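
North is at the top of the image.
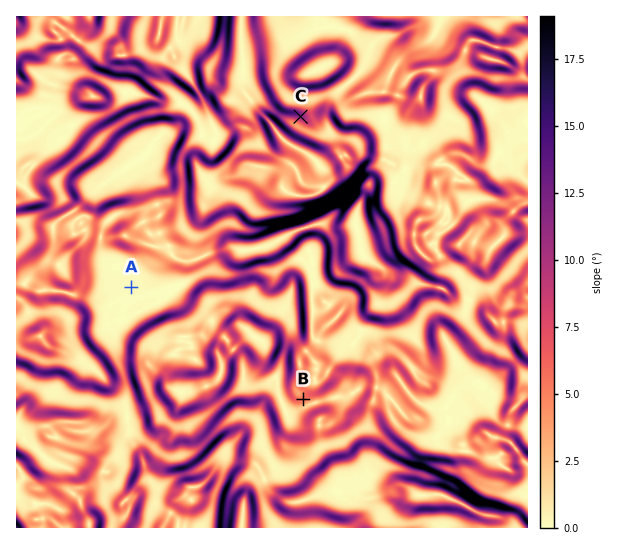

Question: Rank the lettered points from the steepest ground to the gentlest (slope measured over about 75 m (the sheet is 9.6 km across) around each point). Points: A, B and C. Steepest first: C B A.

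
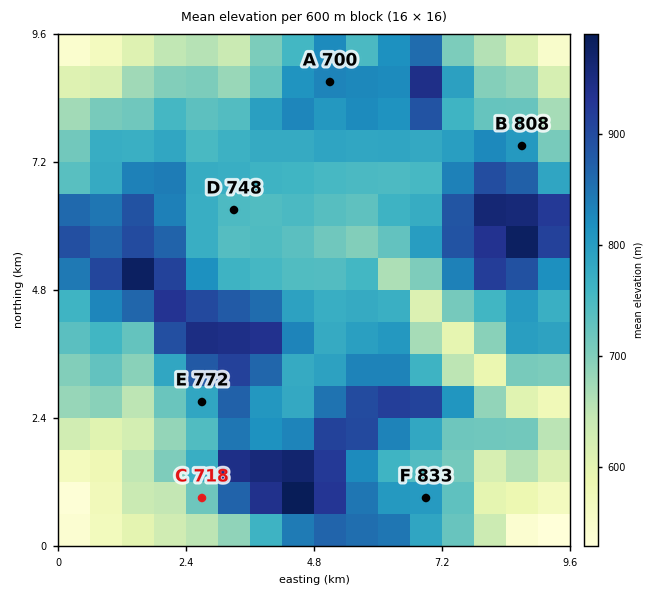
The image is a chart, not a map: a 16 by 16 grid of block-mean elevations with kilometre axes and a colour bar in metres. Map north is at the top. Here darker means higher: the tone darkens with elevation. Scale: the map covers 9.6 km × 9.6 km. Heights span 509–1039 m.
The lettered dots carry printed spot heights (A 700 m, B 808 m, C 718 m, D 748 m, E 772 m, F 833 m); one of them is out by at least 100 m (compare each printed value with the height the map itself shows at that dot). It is A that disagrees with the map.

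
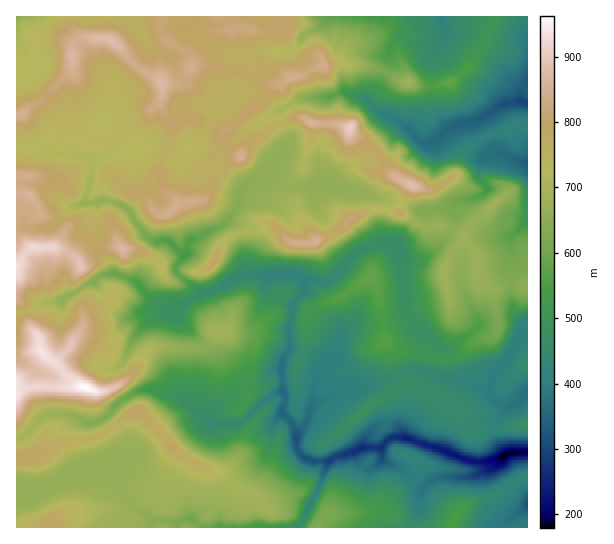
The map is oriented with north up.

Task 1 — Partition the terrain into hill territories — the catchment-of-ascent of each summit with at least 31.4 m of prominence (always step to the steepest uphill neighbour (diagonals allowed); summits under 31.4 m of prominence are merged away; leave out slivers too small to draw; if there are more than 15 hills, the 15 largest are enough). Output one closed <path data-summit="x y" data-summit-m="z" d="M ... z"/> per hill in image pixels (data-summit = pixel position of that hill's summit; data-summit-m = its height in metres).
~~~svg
<path data-summit="85 387" data-summit-m="962" d="M507 323l-28 2-5 7-12 7-13 12-15-8-6 24 1 6-11-4-15 0-16 7-12 8-34 8-27 12-2-1 1-13 10-25-5-5-28-12-6 9-3 14-10 4-8 8-21 1-12 13-7 3-15 15 0 4 3 4 27 1 35-29 9-4 3 4 0 7-4 9 2 2-11 13-1 19-4 10-23 22-15 20-2 10-6 8-1 11 2 2 76 0 21-39 9-27 9-6 13-4 4 0 5 9 10 7 6-1 7-8 4 4 17 6 19 16 4 0 11-8 30 0 22-9 5-8 7-1 3-4-8-14-1-19 12-15-14-8-2-5 0-12 18-24 10-20 9-8z"/><path data-summit="109 39" data-summit-m="884" d="M326 16l-309 0-1 23 8 10 4 9-4 12 31 33 8 12-2 2 8-1 28 8 5 0 7-10 4-12-1-17 6-4 20-21 12-11 21 8 4 4 5 14 13 14-2 1 2 12-12 5-21 19-15 20 10 7 16 7 10-1 4-7 0 13 14 11 20-13 1-8-3-4-8-4-17-1 13-15 7-20 14-7 10-13 9-6 4-12 0-8-4-7 9-7 24 1 16-3 13-17 10-3 6-6z"/><path data-summit="135 411" data-summit-m="795" d="M155 389l-17 2-19 10-10 14-8 5-6 3-13 0-5 3-2 17 6 27 2 2 18-3 5 2 10 11 9 16 29 23 11-1 13 3 12-4 12 9 19 0 0-13 6-8 2-10 15-20 23-22 4-10 1-19 11-13-2-2 4-9 0-7-3-4-9 4-35 29-19 0-8-1-21-18z"/><path data-summit="443 273" data-summit-m="685" d="M498 151l-11 2-6 9-1 16 7 8 0 4-9 7-17 3-6 5 0 17-14 23-22 18-6 1-13-5 0 12 8 44 27 29 11 7 5-2 11-10 12-7 5-7 28-2 16 6 5 0-12-14-5-18 0-59 17-19 0-56-17-4z"/><path data-summit="370 275" data-summit-m="581" d="M393 244l-18 1-17 7-29 29-24 0 0 9-12 13-5 27 1 17 29 13 5 5-7 14-3 25 28-12 34-8 12-8 16-7 25 2 5-29-25-27-8-44 0-16-4-9z"/><path data-summit="293 77" data-summit-m="848" d="M441 16l-114 0-10 13-10 3-6 6-2 7-8 6-40 1-6 6 4 7 0 8-2 9-6 7 21 7 16 13 7-1 14-9 30-2 12-5 18 4 10 5 7-10 12-25 1-15 4-9 5-5 5-1 30 11 5 0 6-10 0-14z"/><path data-summit="350 127" data-summit-m="910" d="M346 92l-5 0-12 5-30 2-20 12 0 6 9 18 0 10-7 9 36 10 4 6 4 15 4 0 6-10 8-7 22-8 10 0 8-5 6-6 4-11 12-11-10-8-21-11-7-8z"/><path data-summit="218 333" data-summit-m="690" d="M254 273l-15 3-22 13-18 4-14 10-8 12 20 23 6 9 1 24-8 36 11 12 4-8 12-11 7-3 12-13 21-1 8-8 10-4 3-14 5-7-1-20 5-25-23-9-5-5 2-14z"/><path data-summit="177 205" data-summit-m="847" d="M147 147l-17 8-37 2 0 10-8 35 10 1 11-3 15 4 11 10 4 9 13 16 5 2 12-1 19 15 3-12 3-3 36-18 10-16 6-20-25-18-5 0-15 8-13-11 0-13-4 7-10 1-16-7z"/><path data-summit="413 186" data-summit-m="886" d="M479 120l-22 4-12 7-16 13-7-1-15-15-4 0-10 10-4 11-6 6-8 5-10 0-22 8-8 7-6 10 25 8 9 0 22 7 18 3 16 8 28-3 14-8 17-3 9-7 0-4-7-8 1-16 6-9 8-3-3-1z"/><path data-summit="17 267" data-summit-m="930" d="M63 153l-4 2-4 24 6 11-1 9 5 5 8 2-24 22-33 1 1 84 18-2 10-8 16-2 37-24 15-4-16-27-1-13-7-12 7-8 3-11-14 0 8-35-1-9z"/><path data-summit="315 242" data-summit-m="853" d="M251 181l-7 5-7 20-10 15 7 2 7 11 4 40 9-1 7 3 33-1 9 8 7-3 19 1 4-2 15-17 1-5-36-54 0-9 3-5-19-1-16-4-20 0z"/><path data-summit="317 527" data-summit-m="630" d="M354 452l-17 4-9 6-9 27-20 38 111 1 9-14 0-17 6-11-7-3-15-14-17-6-4-4-7 8-6 1-10-7z"/><path data-summit="453 527" data-summit-m="551" d="M507 455l-13 5-5 8-15 8-41 3-13 14 0 17-9 17 91 1 5-8 21-14 0-12-11-24z"/><path data-summit="50 527" data-summit-m="786" d="M103 469l-26 4-36 16-24 2-1 36 133 1 4-7-28-23-13-21z"/>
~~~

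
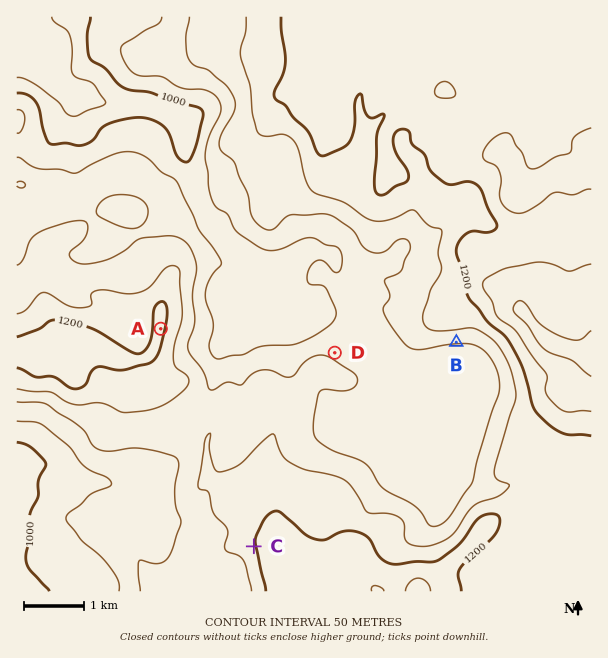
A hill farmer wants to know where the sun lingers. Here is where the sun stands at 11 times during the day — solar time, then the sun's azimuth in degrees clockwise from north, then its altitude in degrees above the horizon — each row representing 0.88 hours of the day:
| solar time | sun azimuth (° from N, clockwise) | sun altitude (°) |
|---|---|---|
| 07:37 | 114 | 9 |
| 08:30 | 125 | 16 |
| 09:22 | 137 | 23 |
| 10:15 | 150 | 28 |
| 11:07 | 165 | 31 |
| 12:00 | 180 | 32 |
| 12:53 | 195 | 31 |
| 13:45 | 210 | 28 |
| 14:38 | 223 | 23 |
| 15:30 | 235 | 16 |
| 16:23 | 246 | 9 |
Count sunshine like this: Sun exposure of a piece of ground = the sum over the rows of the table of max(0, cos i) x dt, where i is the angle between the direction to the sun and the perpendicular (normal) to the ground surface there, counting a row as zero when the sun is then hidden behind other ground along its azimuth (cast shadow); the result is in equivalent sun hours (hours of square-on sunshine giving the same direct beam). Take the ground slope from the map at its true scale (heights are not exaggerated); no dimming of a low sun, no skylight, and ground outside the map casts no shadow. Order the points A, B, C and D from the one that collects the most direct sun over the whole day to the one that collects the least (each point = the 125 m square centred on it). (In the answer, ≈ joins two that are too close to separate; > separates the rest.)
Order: B > C ≈ A > D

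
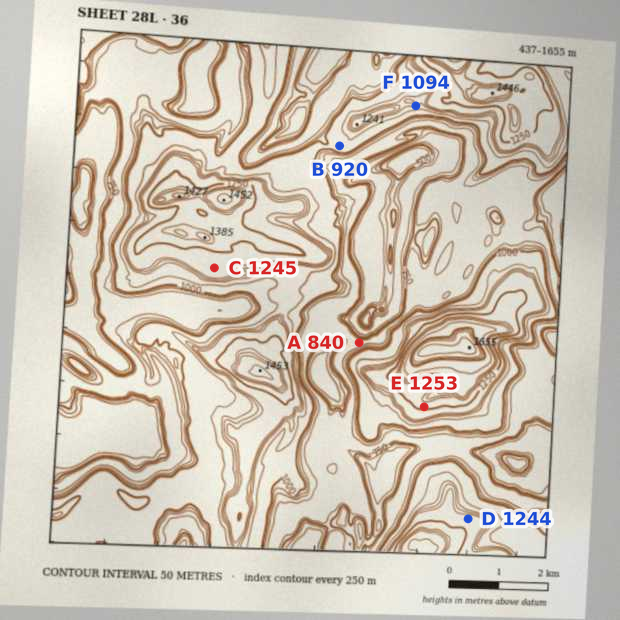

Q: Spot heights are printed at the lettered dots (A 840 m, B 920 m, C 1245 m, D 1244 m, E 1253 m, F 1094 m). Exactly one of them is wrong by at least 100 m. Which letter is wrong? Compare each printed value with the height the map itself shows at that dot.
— B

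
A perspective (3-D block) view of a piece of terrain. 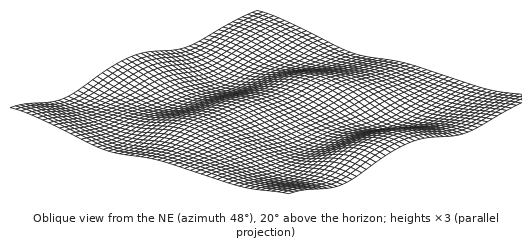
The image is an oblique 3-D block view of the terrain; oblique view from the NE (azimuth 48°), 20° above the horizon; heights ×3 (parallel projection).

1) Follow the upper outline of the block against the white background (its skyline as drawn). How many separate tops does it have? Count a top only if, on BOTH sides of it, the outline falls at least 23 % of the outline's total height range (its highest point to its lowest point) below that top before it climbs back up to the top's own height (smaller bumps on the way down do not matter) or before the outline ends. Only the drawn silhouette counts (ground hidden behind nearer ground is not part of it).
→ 1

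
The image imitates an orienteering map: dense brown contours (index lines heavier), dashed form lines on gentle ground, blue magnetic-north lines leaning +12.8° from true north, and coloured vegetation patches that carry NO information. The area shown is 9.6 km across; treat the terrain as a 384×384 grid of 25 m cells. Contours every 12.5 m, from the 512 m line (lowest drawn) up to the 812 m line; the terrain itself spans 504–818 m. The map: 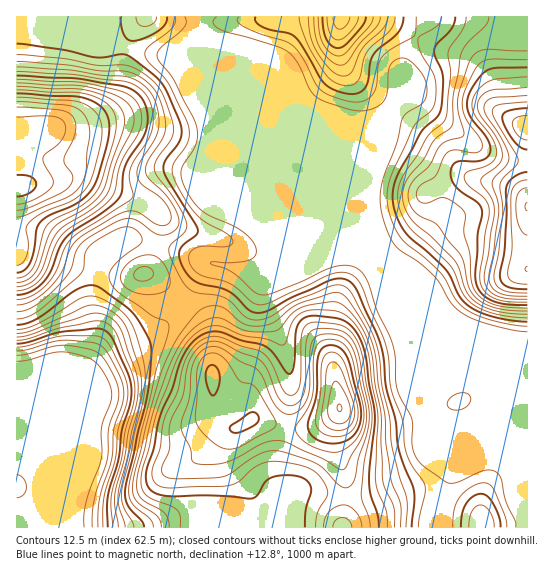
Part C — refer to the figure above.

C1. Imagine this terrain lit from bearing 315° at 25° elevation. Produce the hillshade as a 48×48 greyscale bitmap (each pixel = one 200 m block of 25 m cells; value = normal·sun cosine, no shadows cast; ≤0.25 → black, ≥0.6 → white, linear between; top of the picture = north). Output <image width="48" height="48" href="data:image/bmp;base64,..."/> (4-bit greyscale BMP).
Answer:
<image width="48" height="48" href="data:image/bmp;base64,Qk32BAAAAAAAAHYAAAAoAAAAMAAAADAAAAABAAQAAAAAAIAEAAATCwAAEwsAABAAAAAAAAAAAAAAABEREQAiIiIAMzMzAERERABVVVUAZmZmAHd3dwCIiIgAmZmZAKqqqgC7u7sAzMzMAN3d3QDu7u4A////AHeIiJq6h3iIh3eIh3eJqpdmVUVomqhmZneIiJu6l3d3d3d4d3eJqpdmZUVnmqh2Z3d3eJvMqGZmZmZ3d3eImYdmZlVniql2d3d3eJvdynZVVVZmd3d4iHZmZmZnial3d3d3d4ve7JdmVVVWZ3d3iHVVVmd3iZmHd3d3d4re/bmHZmVVVmZmd2VEVWd3iIiHd3d3d4m+7sqYd3ZUVWZmZmVEVWd3d3iHd3d3d3m97sqYh3ZVRWZmZVMzRVd3d3d3d4d3d4ms3suYh3dlVWd3ZUISNVZ3d3d3d3d3d4ms7tupiHiHZniZhkIRNVZ3d3d3d3d3d3is7uy6mHiId3mrqGMRNWd3d3d3d3d3d3ib3u26qHeId3m8ynQiNXd4h3d3d3d3d3iazdzLqXd4dni8ynQiNXd4iHd3d3d3d3iJvMzLqXd4dmisunQiNXd3iId3d3d3d3iJqrzMuYd4dmiruWQiNXd3d3d3d1Znd3eJmqvNypeIh3iruXQzRXd3d3d3dyM1VmeJmZq93KiJmImrunUzRnd3d3d3dxESRFZ5mYms3LmaqZmruoZEVnd3d3d3dyESNEV4mIiazLmZqqq7updVZ3d3d3dmZTMiNEVniHeJqqmJq7u7qpdmd3d3d2ZUMzMzRFVnd3d4mZh4m8zLqYdmd3d3h2VCIiIjRVZnd2Z3iZiHirzMuodmd3d4iHZTIiESRVZ4dmZniZmHiJq8y5dnd3d4mZmGVCISNWeJh3ZneJiHd4iau6h3d3d4iquphzIiNWeKqYdmd4d3d3d4mZiHd3d3iau7mEMiNGeJqpdmZndmd3d3eIh3d3d3eJu7qVQyI0Z3iYdlVmd3d3d3d3d3iHd3eJq7mWVDIiNWeHZVVnd3d3d3d3d3iId3iJq7qFVDIiI0Z3ZVZ4iId3d3d3d4iYd3iJq7qUQzIiIjVndmZ4iHd3d3d3d4mZd3eIm7ukQzMiIkV3dmd3d3d3d3d3d4mph3d3ibumVUQyI0V4dmd3d3d3d3d3d4q7mHd3iau3dmZUM0Vndmd3d3d3d3d3d4q7uYiImqu4h3d1MjRWZWd3d3d3d3d3d4m7upmZq7qoh2Z2QyM0RVZ3d3d3d3d3d3iruqmZq7mYd2ZmUzMzREV3d3d3d3d3d3iau6qZmqiId2VmZEQzRFV3d3d3d3d3d3iaq6qYiZiIiHZmZVVERVZ3d3d3d3d3d3eJqrqYiJmZmZh3dmZUVWZ3d3d3d3d3d3eJmqqpmZqqqqqYh3dlVWd3d3d3d3d2Zmd4mqu6qqqru8u6qZh2Zmd3d3d3d4dmVVZ3iau7uqqszMzLu6mHZnd3d3d3eIh2VVZ3iKq7upmbu7u7u7qYd3d3d3d3eIh2VVZ3iJqrqpmaqqqqqqmHd3d3d3d3iIh1RFVniImqqpmZmZmYiIh2Z3d3d3d3eJh1M0RXiJmZmZmYiIiId4dlVnd3d3dmeJl1MjRWeZmZmIiId3d3d4hlRGd3d3ZmeKqGMzNGeJqpiIiHd3d3d4h2RFeId3dmeKqWQzNFd4mpiIiA=="/>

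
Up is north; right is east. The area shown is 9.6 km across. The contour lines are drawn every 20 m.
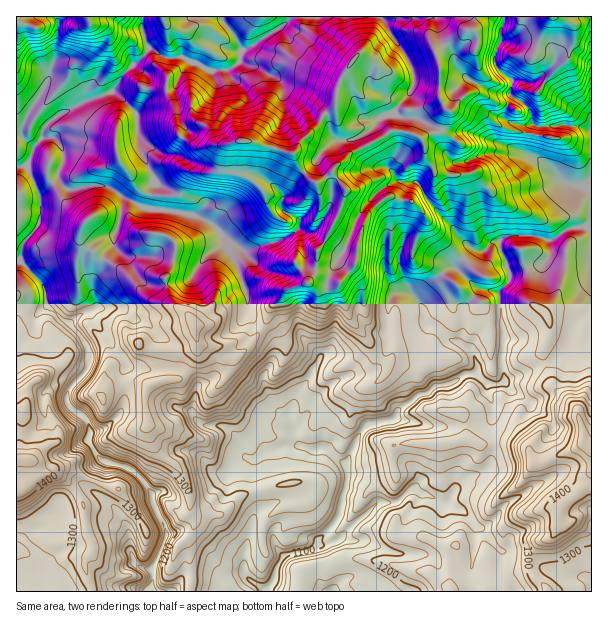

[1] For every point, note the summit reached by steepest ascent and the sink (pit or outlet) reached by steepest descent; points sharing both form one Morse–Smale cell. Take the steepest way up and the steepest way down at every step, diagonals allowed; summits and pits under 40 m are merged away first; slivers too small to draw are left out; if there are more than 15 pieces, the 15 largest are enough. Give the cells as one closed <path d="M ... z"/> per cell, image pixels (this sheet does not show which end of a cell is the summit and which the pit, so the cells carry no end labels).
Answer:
<path d="M380 16l-156 0-1 5 11 12 7 15-1 14-9 6-21 4-28-16-15 2-18-10-5 9-22 18-6 12-5 5-24 8-28 15-15 13-1 9-10 11-12-12-5 1 0 123 4 0 22 22 4 12 0 11 28 24 14 19 0 20-16 18 12 8 18 2 6-8 14-4 0-10 5-9-39-53 9-6-5-13 0-11 12-27 10-10 1-12 6-17 2-18 21 10 51 8 18 8 10 12 1 9 14 21 9 27 1 21 6 9 10 7 12 12 0 12-12 23 0 4 12 26 13 10 6 20 6 9-13-1-21 6-13 10 0 19 5 12 1 17-7 10-7 27-2 27-17 7-20-6-15 0-2 8 1 10 108 0 2-20 2-2 12-5 15 0 12-6 27 0 44 12 10 0 8 3 21 18 18 0-1-19 3-6 4-37-4-9-11-11-47-20 6-10-5-10-8-6-9 0-26 6-24 2-2-10 14-28 6-8 27-6 8-12 9-5 7-7 9-2 8-8 12-1 13-6 5-5 10-1 14 11 7 1 10-4-3-13 3-32-3-10-3-33 11-12 0-9-10-23 0-9 3-2 9-3 19 0 18 6 20-12 23-2 0-95-2-2-15-4-44 0-5 21 2 6-3 1-57-22-22 0-29-14-9 0 2-5-1-18 5-9 0-15-11-21-6-6-12-23z"/><path d="M588 226l-19 3-20 12-18-6-19 0-12 5 0 9 10 23 0 9-11 12 3 33 3 10-3 17 2 29-9 3-7-1-14-11-10 1-14 10-16 2-8 8-9 2-7 7-9 5-8 12-27 6-6 8-14 28 2 10 24-2 26-6 9 0 8 6 5 10-6 10 47 20 11 11 4 9-4 37-3 6 2 19 75 0 0-5-11-9-5-9 0-11 4-7 6-10 13-5 6-14 1-15 32-27 0-252z"/><path d="M125 198l-3 0 0 11-8 36-10 10-12 27 0 11 5 13-9 6 39 53-5 9 0 10 16-2 12 4-5 9 3 37 8 17 9 9 13 9 12 25 0 23 4 6 0 6-6 10-4 3 4 11 2 21 2 2 15 0 20 6 17-7 2-27 7-27 7-10-1-17-5-12 0-19 13-10 21-6 12-1-8-15-3-12-13-10-12-26 0-4 12-23 0-12-12-12-10-7-6-9-1-21-9-27-14-21-1-9-10-12-18-8-51-8z"/><path d="M51 376l-7 0-12 6-6 7 0 13-7 38 0 18 12 4 4 16 9-4 12 0 7 4 16 17 6 14 1 21 6 13 0 8-7 10 0 8 6 21 2 2 56 0 3-10 0-15 14-28 0-8-14-28 0-8-6-10-15-16-23-6-10-5-10-17 2-15-4-6-19-18 0-9 5-9z"/><path d="M20 260l-4 1 0 330 76 1-7-23 0-8 7-10 0-8-6-13-1-21-6-14-16-17-7-4-12 0-9 4-4-16-12-4 0-18 7-38 0-13 4-5 14-8 7 0 15 4 6 5 14-14 4-8 0-9-5-12-11-13-28-24 0-11-4-12z"/><path d="M504 16l-124 1 17 27 6 6 11 21 0 15-5 9 1 18-2 5 9 0 29 14 22 0 60 21-2-6 4-21-17-2-8-5 0-8 7-15-2-3 2-12-16-15-2-4 2-11 4-7 0-14 4-4z"/><path d="M591 16l-86 1-5 13 0 14-2 3-4 15 2 4 16 15-2 12 18 14 6 19 41 0 17 5z"/><path d="M143 16l-87 1 2 16-3 12 0 15-7 23-18 28-8 17 0 9 11 11 10-11 1-9 9-8 34-20 24-8 5-5 6-12 22-18 4-7 0-5-6-16z"/><path d="M138 382l-14 2 2 11-6 19-18 16-12 3-2 8 11 17 32 11 19 20 2 6 0 8 14 28 0 8-14 28 0 15-2 9 21 1 14-16 7-3-4-22-4-11 8-7 2-12-4-6 0-23-9-21-5-7-11-6-9-9-5-9-3-8 0-13-3-11 0-13 5-9z"/><path d="M591 481l-31 26-1 15-6 14-13 5-10 17 0 11 5 9 11 9 2 5 44-1z"/><path d="M222 16l-78 0-2 13 6 18 14 9 20 0 28 16 18-2 12-8 1-14-5-10-13-17z"/><path d="M369 559l-27 0-12 6-15 0-9 3-5 4-1 19 151 0-2-3-9-5-12-11-15-1z"/><path d="M56 16l-40 1 1 119 5-1 2-12 19-31 12-32 0-15 3-12 0-12z"/><path d="M123 385l-15 3-6 8-18-2-12-8-5 7 0 9 19 18 4 13 8-1 9-5 13-13 6-19z"/><path d="M191 574l-6 2-13 15 17 1z"/>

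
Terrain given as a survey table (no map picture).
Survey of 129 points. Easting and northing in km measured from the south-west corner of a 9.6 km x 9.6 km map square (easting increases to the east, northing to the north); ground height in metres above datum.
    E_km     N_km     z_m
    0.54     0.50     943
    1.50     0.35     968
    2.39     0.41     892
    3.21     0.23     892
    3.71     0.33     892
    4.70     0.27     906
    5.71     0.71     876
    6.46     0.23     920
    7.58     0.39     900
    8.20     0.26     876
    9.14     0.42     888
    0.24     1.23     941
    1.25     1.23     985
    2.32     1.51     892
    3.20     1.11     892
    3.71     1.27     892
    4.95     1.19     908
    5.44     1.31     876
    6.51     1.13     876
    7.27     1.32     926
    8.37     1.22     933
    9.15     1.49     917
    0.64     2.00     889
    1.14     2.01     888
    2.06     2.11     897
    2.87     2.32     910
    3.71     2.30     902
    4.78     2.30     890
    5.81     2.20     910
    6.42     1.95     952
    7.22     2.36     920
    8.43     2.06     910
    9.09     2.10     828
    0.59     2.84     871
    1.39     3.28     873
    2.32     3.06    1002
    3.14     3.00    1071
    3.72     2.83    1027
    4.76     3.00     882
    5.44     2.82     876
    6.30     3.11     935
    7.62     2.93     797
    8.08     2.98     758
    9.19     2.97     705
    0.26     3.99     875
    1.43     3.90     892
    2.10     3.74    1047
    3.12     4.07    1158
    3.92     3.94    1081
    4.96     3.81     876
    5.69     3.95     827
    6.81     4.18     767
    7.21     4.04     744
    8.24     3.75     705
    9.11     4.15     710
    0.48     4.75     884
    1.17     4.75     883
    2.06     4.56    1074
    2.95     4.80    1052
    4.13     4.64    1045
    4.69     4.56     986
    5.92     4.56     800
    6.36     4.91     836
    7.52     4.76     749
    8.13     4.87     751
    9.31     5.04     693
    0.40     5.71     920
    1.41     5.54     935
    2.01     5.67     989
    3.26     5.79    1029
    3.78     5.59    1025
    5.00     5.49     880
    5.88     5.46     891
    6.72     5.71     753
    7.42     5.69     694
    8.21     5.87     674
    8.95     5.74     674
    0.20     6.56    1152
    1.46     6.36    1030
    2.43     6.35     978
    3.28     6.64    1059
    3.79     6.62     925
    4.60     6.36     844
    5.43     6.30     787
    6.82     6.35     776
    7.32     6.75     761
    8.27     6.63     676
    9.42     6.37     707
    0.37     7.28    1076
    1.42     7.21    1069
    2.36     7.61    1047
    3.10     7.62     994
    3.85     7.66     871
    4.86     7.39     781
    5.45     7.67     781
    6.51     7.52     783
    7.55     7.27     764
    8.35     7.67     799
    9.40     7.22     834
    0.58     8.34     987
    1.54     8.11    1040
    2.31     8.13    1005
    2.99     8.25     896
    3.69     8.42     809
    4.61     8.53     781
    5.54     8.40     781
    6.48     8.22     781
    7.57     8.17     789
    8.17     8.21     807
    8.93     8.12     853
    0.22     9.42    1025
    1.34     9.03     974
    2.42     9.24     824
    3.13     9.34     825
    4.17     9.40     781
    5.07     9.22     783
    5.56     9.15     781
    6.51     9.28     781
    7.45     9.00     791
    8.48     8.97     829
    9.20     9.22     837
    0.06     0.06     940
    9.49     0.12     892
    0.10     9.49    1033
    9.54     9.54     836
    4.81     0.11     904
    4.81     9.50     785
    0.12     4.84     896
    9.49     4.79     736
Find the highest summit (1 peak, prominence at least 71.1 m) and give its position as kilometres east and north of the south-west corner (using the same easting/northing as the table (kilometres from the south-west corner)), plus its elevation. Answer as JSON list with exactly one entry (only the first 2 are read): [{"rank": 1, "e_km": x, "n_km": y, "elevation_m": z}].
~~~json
[{"rank": 1, "e_km": 2.94, "n_km": 4.04, "elevation_m": 1162}]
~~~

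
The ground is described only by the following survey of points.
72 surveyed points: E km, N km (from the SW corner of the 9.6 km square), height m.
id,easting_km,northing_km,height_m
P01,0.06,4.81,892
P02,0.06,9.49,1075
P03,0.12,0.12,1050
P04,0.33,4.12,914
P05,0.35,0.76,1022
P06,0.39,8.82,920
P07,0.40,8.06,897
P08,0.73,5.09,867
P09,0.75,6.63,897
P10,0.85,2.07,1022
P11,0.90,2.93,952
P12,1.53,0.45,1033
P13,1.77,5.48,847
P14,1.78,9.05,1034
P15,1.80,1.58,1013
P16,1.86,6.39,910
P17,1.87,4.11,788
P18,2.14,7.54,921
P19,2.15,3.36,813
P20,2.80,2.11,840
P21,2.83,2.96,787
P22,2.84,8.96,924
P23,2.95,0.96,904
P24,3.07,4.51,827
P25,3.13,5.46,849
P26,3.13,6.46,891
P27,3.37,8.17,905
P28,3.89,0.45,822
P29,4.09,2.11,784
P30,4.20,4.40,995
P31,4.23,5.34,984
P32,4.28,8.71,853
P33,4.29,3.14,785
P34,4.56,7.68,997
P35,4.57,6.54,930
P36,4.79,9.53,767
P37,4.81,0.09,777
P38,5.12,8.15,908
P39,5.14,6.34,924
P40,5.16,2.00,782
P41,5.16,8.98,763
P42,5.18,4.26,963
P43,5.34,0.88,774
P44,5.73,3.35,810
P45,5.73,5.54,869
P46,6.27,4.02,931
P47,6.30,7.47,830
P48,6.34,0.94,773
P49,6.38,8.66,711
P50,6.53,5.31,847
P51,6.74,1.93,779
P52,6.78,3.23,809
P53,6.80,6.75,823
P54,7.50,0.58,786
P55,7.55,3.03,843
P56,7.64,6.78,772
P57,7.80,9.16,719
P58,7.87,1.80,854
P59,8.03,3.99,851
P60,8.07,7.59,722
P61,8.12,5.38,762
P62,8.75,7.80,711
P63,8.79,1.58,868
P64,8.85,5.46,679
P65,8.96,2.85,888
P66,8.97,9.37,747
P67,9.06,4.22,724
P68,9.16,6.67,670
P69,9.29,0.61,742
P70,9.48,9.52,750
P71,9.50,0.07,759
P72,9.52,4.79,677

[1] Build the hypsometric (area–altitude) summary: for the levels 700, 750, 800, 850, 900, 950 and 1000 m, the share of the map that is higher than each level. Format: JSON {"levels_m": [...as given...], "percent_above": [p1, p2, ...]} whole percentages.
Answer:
{"levels_m": [700, 750, 800, 850, 900, 950, 1000], "percent_above": [96, 86, 66, 51, 33, 17, 8]}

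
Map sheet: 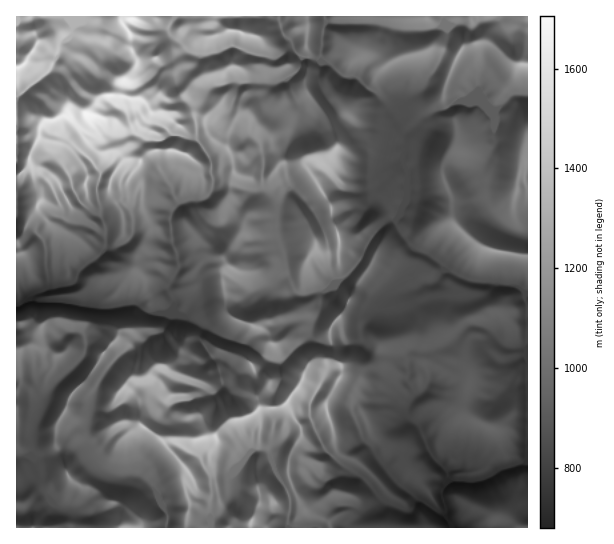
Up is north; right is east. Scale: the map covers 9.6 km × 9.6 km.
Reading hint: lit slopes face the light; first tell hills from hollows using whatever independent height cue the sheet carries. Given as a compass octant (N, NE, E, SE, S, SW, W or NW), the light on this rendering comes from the S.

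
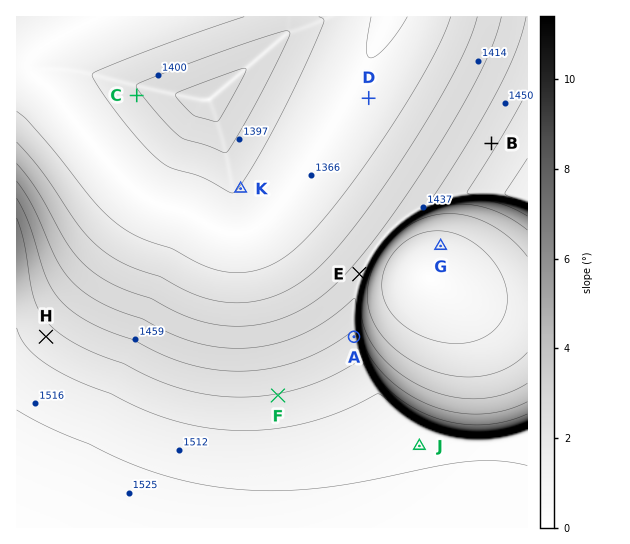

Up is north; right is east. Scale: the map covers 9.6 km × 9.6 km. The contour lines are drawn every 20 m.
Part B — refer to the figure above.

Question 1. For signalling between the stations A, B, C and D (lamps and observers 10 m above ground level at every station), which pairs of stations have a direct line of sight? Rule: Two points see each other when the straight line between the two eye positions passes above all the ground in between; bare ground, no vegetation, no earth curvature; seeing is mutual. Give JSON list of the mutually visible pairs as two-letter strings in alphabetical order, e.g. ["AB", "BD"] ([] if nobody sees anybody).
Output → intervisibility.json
["AB", "AC", "AD", "BD"]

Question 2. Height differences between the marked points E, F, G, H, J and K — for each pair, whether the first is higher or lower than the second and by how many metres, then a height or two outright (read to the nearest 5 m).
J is higher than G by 145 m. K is lower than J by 135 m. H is higher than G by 120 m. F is higher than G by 110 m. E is lower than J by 85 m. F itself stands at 1480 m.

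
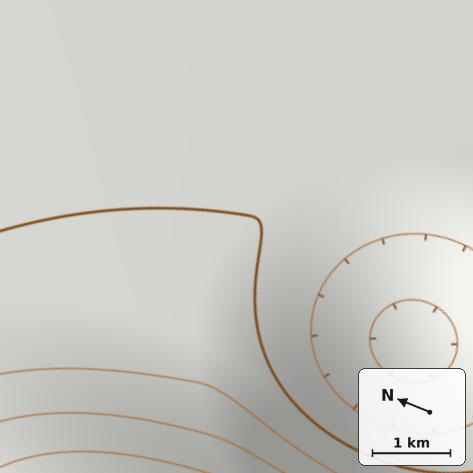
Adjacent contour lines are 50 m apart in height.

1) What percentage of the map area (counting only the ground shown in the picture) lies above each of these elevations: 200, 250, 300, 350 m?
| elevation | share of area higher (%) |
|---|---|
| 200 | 90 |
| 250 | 34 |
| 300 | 12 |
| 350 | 6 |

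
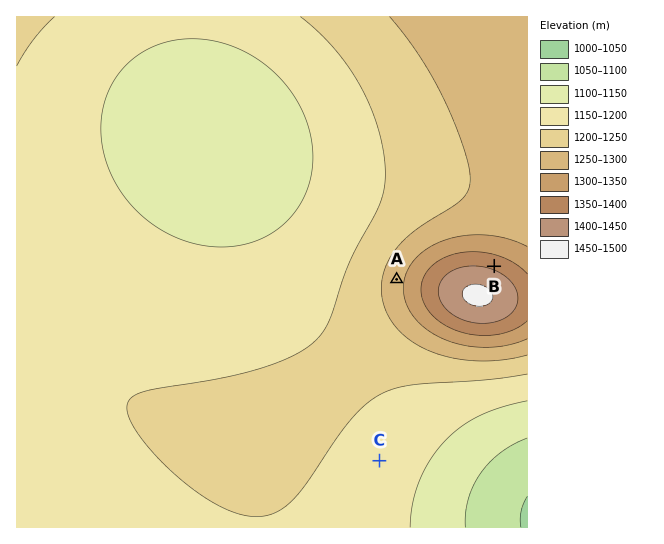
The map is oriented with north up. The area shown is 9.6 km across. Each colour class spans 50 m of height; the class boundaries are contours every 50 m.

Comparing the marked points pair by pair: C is below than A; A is below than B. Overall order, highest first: B A C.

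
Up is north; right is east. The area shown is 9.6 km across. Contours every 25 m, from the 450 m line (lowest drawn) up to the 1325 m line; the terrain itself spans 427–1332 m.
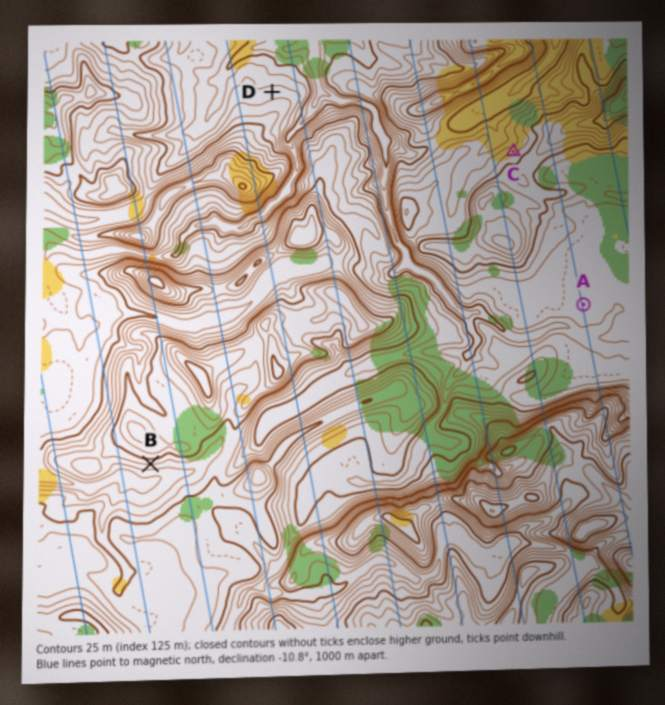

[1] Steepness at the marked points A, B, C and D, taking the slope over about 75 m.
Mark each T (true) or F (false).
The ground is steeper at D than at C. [F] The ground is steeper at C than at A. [T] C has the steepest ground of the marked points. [F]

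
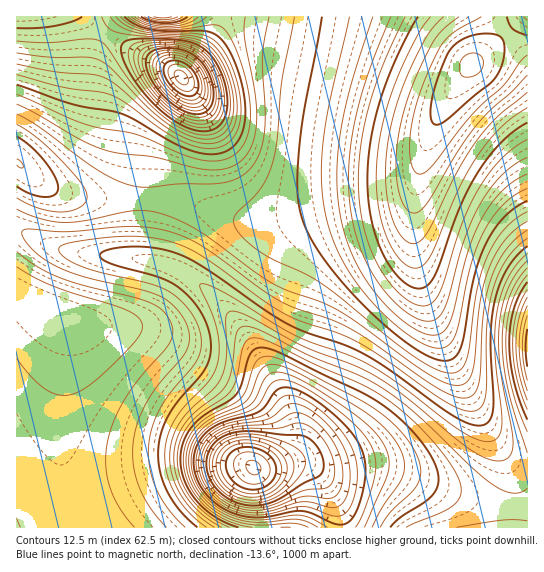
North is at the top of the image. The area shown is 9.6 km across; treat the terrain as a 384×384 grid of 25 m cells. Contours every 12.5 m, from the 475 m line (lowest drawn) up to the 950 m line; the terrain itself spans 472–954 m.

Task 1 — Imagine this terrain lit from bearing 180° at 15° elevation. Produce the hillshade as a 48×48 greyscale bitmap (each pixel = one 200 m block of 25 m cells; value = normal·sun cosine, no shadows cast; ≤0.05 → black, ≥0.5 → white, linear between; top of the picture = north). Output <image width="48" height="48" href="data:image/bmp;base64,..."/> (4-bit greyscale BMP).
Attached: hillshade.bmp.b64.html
<image width="48" height="48" href="data:image/bmp;base64,Qk32BAAAAAAAAHYAAAAoAAAAMAAAADAAAAABAAQAAAAAAIAEAAATCwAAEwsAABAAAAAAAAAAAAAAABEREQAiIiIAMzMzAERERABVVVUAZmZmAHd3dwCIiIgAmZmZAKqqqgC7u7sAzMzMAN3d3QDu7u4A////AHd3d3d3dmZlQgAAAAEjNFVmZVVmZmZnd3d3d3d3dmZlMgAAAAEjNFZmZmZmZmd3d3d3d3d3dmZUMQAAABEjRVZmZmZmZ3d3d3d3d3d3d2ZUMREiIiM0VWZmZmZmd3d3d3d3d3d3d2ZVQzRFRFVVZnd2Zmd3d3iId3d3d3d3d3ZmVWZmd3dmZ3d3d3d3iIiIh3d3d3d3d3d3eIiJmZh3eIh3d3eIiIiId3d3d3d3d3d4mru7y6mIiIiIiIiIiIiId3d3d3d3d3eJq83d3LmYmZiIiIiZmZiHdnd3d3d3d3iJvN7u3KmZmZmZmZmZmZiHZnd3d3d3d4iJq83dypmaqpmZmZmZmZiHZXd3d3d3d4iJmru7qZmqqqmZmZmZmYh3ZXd3d3d3eIiImZqZmJqqqqqZqqqpmYh2ZXd3d3d3eIiIiZiIiJqrqqqqqqqpmYd2ZXd3d3d3eIiIiIiIiaq7qqqqqqqZmId2ZXd3d3d3eIiIiId4iau6qqqqqqqZmId2Znd3d3d3d4iIh3d4mqqqqpmqqqmZiHd3Znd3d3d3d3d3d3d4mqqqmZmZmZmZiHd3d3d3d3d3d3d3Zmd4mqqpmZmZmZmYiHd3eHd3d3d3d3ZmZmeJmqmZmZmZmZmIiHd4iHd3dmZmZmZlZneJmZmZiZmZmZiIiHeIiXdmZmVVVVVVZniZmZiIiIiZmYiIiIiImXZmVVVVVVVVZ4mZmYiIiIiIiIiIiIiImWZVVVVVVVVmeJmZmIiIiIiIiIiIiIiJmmVVVVVWZmZ4iZmYiIiIiIiIiIiIiIiJmmZmZnd3d4iJmZmIiHd3iIiIiIiIiIiJmmZ3iIiImZmZmYiId3d3eIiIiIiIiIiJmneImZmZmZmZmIh3d3d3d3iIiIiIiIiJmYiZmZmZmZiIiHd3d3d3d3d3iIiIiIiJmZmZmIiIiIiHd3d3d3d3d3d3d4iIiIiJmZmYiHd3d3d3d3d3d3d3d3d3d3iIiIiImZiHd3d3d3d3ZmZmd3d3d3d3d3eIiIiIiYh3dmZmZmZmZmZmZ3d3d3d3d3eIiIiIiHdmZmZmZmZmVVVWZ3d3d3d3d3eIiIiIiHZmZmZmZmZVRERWZ3d3d3d3d3d4iIiIiGZmZmZmZmVUMzRWZ3d3d3d3d3d4iIiIiFVVZmZmZlQyIiRWZ3d3d3d3d3d4iIiIiFVVVmZmZUMhESRWd3d3d3d2Znd3iIiIiFVVVmZmVUIQATVnd3d3d3dmZmd3iIiJiFVVVmZlVDEAEkZ3d3d3d3dmZmZ3eIiZmFVVVmZlUyERNWeHd3d3d3dmZmZ3eIiZiFVVVmZVQyI0Z4iId3d3d3dmZmZnd4iIiFVVZmZVVEVoqqmYd3d3d3dmZmZmd3iIiFVVZmZlVnm83LqYd3d3d3dmZmZmZ3d3iFVVZmZmeb3//bqHd3d3d3d2ZmZmZmZ3eFVWZmZ4nP///bmHd3d3d3d2ZmZmZmZneFVmZmZ5z///7Kh3d3d3d3d2ZmZlVVZneFZmZmeK3///65h3d3d3d3d3ZmZlVVZneA=="/>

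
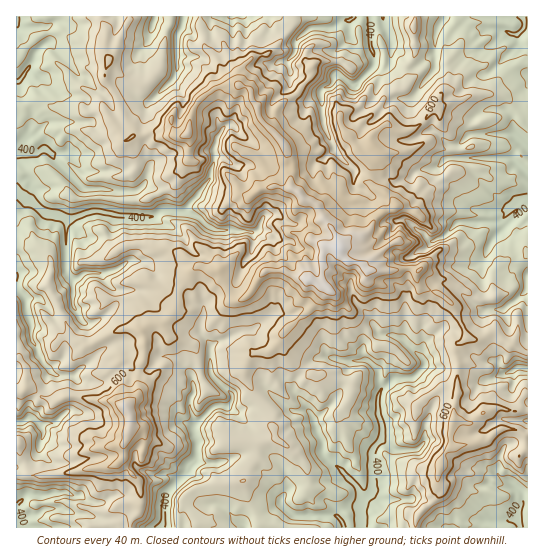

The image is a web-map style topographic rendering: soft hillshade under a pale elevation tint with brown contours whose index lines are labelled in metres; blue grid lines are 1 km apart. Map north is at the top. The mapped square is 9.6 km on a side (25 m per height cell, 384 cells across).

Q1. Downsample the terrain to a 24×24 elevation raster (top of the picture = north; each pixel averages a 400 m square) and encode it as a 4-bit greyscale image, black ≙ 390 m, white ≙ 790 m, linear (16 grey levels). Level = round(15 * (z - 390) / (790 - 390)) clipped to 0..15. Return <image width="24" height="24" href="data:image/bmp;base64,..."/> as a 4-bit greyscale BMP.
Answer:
<image width="24" height="24" href="data:image/bmp;base64,Qk2WAQAAAAAAAHYAAAAoAAAAGAAAABgAAAABAAQAAAAAACABAAATCwAAEwsAABAAAAAAAAAAAAAAABEREQAiIiIAMzMzAERERABVVVUAZmZmAHd3dwCIiIgAmZmZAKqqqgC7u7sAzMzMAN3d3QDu7u4A////ABJFZiNUNDIhEmQyERI1ZzNVVCQxAkdjIVZ4mFI1ZUUxEll0M2R5uoUkVlUTEjeXV0NorJQlZmM0IVWZhzVXrHQzRlNFImaYh3ZnmoZEVlVlMkaGZWRWeIZVd3ZUMzN2Q0VneIdleIdVRTR3ZjVleIhnd5h3VVZ3ZSVFZ4h4qYq6d3iGVCUkV3iJq73qy6l1QzQkVXiamrzu7JlTMzMTVmZ1Zpzu3JVDIyERERI1dpvcyocyEQIyNEQ3qr26mpdDIRIjRVdmm8uYmGVUMRETZmiVmsqIqoVDIRI1d4umi8lpmYdUITNFdmmonKdod2h0MyJFZlWby4dEVVZlQxI1dmNoqFhUI1NUMiI2dUNWZ2VTEkNDIRI1ZTNERVMhEVMyEQ=="/>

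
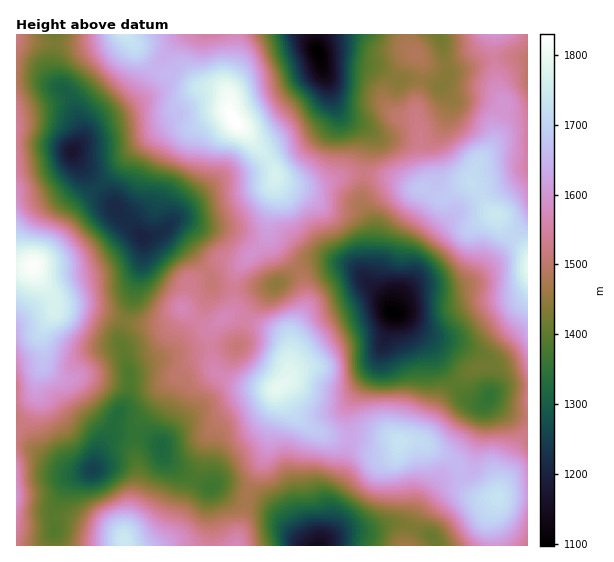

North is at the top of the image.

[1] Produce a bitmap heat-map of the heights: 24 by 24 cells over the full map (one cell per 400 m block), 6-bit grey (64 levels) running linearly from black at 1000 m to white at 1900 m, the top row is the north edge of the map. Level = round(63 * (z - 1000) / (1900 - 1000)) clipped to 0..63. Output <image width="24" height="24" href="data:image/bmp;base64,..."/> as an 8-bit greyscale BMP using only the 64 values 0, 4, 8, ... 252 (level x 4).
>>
<image width="24" height="24" href="data:image/bmp;base64,Qk12BgAAAAAAADYEAAAoAAAAGAAAABgAAAABAAgAAAAAAEACAAATCwAAEwsAAAABAAAAAAAAAAAAAAEBAQACAgIAAwMDAAQEBAAFBQUABgYGAAcHBwAICAgACQkJAAoKCgALCwsADAwMAA0NDQAODg4ADw8PABAQEAAREREAEhISABMTEwAUFBQAFRUVABYWFgAXFxcAGBgYABkZGQAaGhoAGxsbABwcHAAdHR0AHh4eAB8fHwAgICAAISEhACIiIgAjIyMAJCQkACUlJQAmJiYAJycnACgoKAApKSkAKioqACsrKwAsLCwALS0tAC4uLgAvLy8AMDAwADExMQAyMjIAMzMzADQ0NAA1NTUANjY2ADc3NwA4ODgAOTk5ADo6OgA7OzsAPDw8AD09PQA+Pj4APz8/AEBAQABBQUEAQkJCAENDQwBEREQARUVFAEZGRgBHR0cASEhIAElJSQBKSkoAS0tLAExMTABNTU0ATk5OAE9PTwBQUFAAUVFRAFJSUgBTU1MAVFRUAFVVVQBWVlYAV1dXAFhYWABZWVkAWlpaAFtbWwBcXFwAXV1dAF5eXgBfX18AYGBgAGFhYQBiYmIAY2NjAGRkZABlZWUAZmZmAGdnZwBoaGgAaWlpAGpqagBra2sAbGxsAG1tbQBubm4Ab29vAHBwcABxcXEAcnJyAHNzcwB0dHQAdXV1AHZ2dgB3d3cAeHh4AHl5eQB6enoAe3t7AHx8fAB9fX0Afn5+AH9/fwCAgIAAgYGBAIKCggCDg4MAhISEAIWFhQCGhoYAh4eHAIiIiACJiYkAioqKAIuLiwCMjIwAjY2NAI6OjgCPj48AkJCQAJGRkQCSkpIAk5OTAJSUlACVlZUAlpaWAJeXlwCYmJgAmZmZAJqamgCbm5sAnJycAJ2dnQCenp4An5+fAKCgoAChoaEAoqKiAKOjowCkpKQApaWlAKampgCnp6cAqKioAKmpqQCqqqoAq6urAKysrACtra0Arq6uAK+vrwCwsLAAsbGxALKysgCzs7MAtLS0ALW1tQC2trYAt7e3ALi4uAC5ubkAurq6ALu7uwC8vLwAvb29AL6+vgC/v78AwMDAAMHBwQDCwsIAw8PDAMTExADFxcUAxsbGAMfHxwDIyMgAycnJAMrKygDLy8sAzMzMAM3NzQDOzs4Az8/PANDQ0ADR0dEA0tLSANPT0wDU1NQA1dXVANbW1gDX19cA2NjYANnZ2QDa2toA29vbANzc3ADd3d0A3t7eAN/f3wDg4OAA4eHhAOLi4gDj4+MA5OTkAOXl5QDm5uYA5+fnAOjo6ADp6ekA6urqAOvr6wDs7OwA7e3tAO7u7gDv7+8A8PDwAPHx8QDy8vIA8/PzAPT09AD19fUA9vb2APf39wD4+PgA+fn5APr6+gD7+/sA/Pz8AP39/QD+/v4A////AIx0eJzEyLCkmJSYeFA4NEhgdHx4iKy0pIxwdIyssJyQhISIdFxQTFRsfICMpMDEtJBwZGR8jIB4cGyAgHRsaHiQnJiktMDIvIxsXExYcGhkbHCElIyIjJiwvLS0tLi8tIh4aFhYZFxkeICQpKSorKy4yMjAtKiooJCMgGhcZGRsgIycsLjAuLC4xMC0oIiIjJygkHxkZHR8hJCoxNDItKCkpKCQfGxshKSspJR4cICIkJywzNzQuJR4cHRwcGxsgLC4pJR8cICMlJygvNTUwIxUTFhcaHR0jLzArIx4eISQmJiUqMjIrIBMOEBMXHCEnMDQwJyAfIyYnJycpLi0mGxAJCxIZHyYsMzUyKSAcICYmJiYjJCciFw4JChMcIikwODYwJx4XGiMlJSYiICIdEw0NDhMdIykyODYuJRsTExshJSgoJSEbFBITFBokKSwzMS4oHhUPDxMbISYqKSUhHRobHiUsLzEyKSQeFhAQERIYIScsLSsoIyAiJywuMTMwJh4XEhETFBYcIyoxMy8qJCMoLS8wMjEsIxkREBQYGx4jJiszNC0oJiUoKy0vMi8pIhYNEBcfJCksLjE1MCciISEiJicqLy4pIhgRERgiKi4xNTk0LCIbGh0hJCQkKSwpIhoVFhwkKy8yODgvJRwUFh4iJCIgJSooHxgWGyMpLC8zNzUrHxQNEx0fICAgJCgmHxscIiouLS4vMS8nGg4JEhsfISAgJCYlIh4gJy8yLispKioiFgsKEhofIR8gJigmA=="/>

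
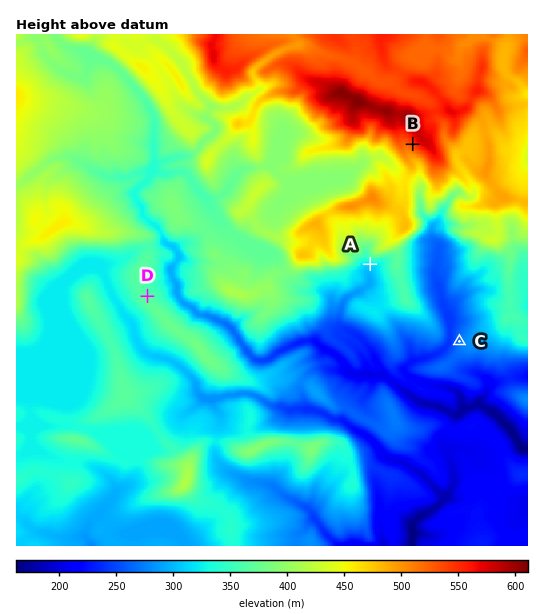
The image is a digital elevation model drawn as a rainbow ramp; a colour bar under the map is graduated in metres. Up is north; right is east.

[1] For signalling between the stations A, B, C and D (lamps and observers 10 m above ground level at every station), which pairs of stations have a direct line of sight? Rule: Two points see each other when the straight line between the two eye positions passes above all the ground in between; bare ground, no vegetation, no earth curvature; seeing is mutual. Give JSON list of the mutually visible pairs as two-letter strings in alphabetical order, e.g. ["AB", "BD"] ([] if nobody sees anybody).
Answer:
["BC", "BD"]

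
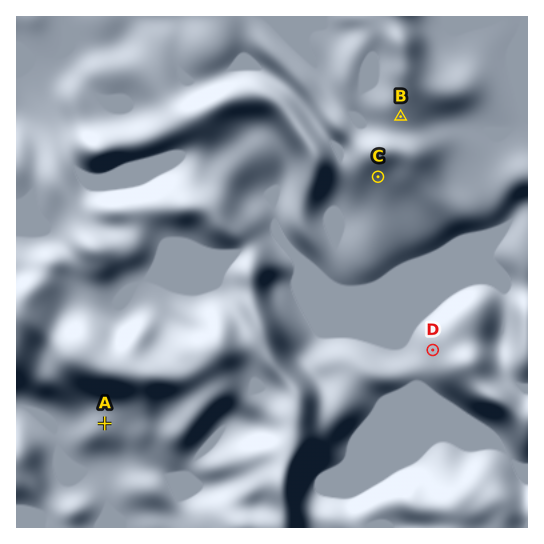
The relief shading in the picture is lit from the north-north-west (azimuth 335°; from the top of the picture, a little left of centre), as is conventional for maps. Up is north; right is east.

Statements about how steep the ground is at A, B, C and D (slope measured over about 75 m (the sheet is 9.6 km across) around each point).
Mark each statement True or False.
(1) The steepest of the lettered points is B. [False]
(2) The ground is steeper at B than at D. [False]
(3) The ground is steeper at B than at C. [False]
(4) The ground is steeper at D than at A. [True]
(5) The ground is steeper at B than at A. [True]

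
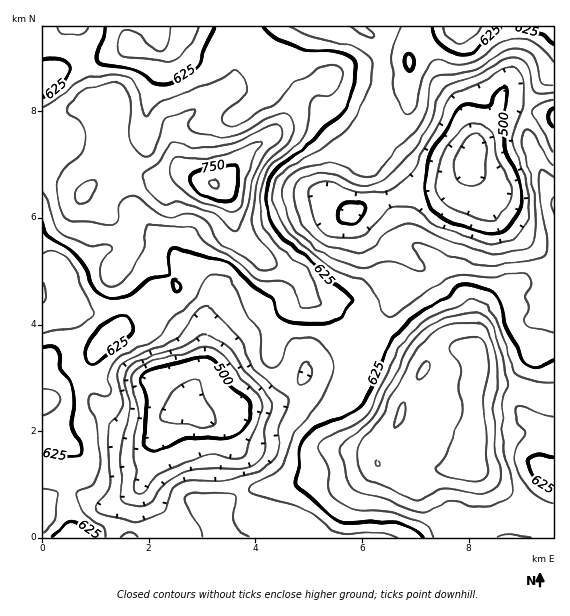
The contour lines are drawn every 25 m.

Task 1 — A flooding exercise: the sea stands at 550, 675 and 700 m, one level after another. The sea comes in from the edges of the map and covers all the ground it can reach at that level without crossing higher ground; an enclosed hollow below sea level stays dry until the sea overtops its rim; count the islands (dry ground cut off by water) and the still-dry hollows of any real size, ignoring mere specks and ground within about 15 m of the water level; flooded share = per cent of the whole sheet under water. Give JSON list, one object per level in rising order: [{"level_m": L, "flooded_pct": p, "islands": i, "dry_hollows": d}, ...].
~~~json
[{"level_m": 550, "flooded_pct": 10, "islands": 0, "dry_hollows": 1}, {"level_m": 675, "flooded_pct": 83, "islands": 2, "dry_hollows": 0}, {"level_m": 700, "flooded_pct": 90, "islands": 2, "dry_hollows": 0}]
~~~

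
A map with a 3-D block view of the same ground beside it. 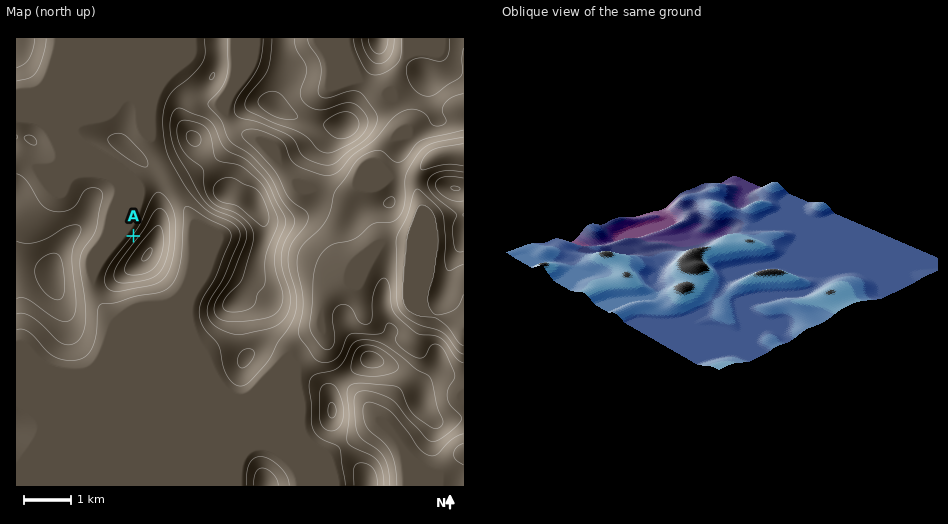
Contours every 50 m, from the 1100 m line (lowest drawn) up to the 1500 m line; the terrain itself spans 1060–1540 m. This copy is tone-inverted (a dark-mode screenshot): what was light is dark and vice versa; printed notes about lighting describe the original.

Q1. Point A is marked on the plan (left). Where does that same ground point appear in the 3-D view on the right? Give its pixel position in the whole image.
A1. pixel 767 288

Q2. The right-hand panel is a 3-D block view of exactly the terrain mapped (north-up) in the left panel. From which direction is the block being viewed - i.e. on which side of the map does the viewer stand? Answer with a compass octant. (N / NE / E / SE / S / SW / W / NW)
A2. NW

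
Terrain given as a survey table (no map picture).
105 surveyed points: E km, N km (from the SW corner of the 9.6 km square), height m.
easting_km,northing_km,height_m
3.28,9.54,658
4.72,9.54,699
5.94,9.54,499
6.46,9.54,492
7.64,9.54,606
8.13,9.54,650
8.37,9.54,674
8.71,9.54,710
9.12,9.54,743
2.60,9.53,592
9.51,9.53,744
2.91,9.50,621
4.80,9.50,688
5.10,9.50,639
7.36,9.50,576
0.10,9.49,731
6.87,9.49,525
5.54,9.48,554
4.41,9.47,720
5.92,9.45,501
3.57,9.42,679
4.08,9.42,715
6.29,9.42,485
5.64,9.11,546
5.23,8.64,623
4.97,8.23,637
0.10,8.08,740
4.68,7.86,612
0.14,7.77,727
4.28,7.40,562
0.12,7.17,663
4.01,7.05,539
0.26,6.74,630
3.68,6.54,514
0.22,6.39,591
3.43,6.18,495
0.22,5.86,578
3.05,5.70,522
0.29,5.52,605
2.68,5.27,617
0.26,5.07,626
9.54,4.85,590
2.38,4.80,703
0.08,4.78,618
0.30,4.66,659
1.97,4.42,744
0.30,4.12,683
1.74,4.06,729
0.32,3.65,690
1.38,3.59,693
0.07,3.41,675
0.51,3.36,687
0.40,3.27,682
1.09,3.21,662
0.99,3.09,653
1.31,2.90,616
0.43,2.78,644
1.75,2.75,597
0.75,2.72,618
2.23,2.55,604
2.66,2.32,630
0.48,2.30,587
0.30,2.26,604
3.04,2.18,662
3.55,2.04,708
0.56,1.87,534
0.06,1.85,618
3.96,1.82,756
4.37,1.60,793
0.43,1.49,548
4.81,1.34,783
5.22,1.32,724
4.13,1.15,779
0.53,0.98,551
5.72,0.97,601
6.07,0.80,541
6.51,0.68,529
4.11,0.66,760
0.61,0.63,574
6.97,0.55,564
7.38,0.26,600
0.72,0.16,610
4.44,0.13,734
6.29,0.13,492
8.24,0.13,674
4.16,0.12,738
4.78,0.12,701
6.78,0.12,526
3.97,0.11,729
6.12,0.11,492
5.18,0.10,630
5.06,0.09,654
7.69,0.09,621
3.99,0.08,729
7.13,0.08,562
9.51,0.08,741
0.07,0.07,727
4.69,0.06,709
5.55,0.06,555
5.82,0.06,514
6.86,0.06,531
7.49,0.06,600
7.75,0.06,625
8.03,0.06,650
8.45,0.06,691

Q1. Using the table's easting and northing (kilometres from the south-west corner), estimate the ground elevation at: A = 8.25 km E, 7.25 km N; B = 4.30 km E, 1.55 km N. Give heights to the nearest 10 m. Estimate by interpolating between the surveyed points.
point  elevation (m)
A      520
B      790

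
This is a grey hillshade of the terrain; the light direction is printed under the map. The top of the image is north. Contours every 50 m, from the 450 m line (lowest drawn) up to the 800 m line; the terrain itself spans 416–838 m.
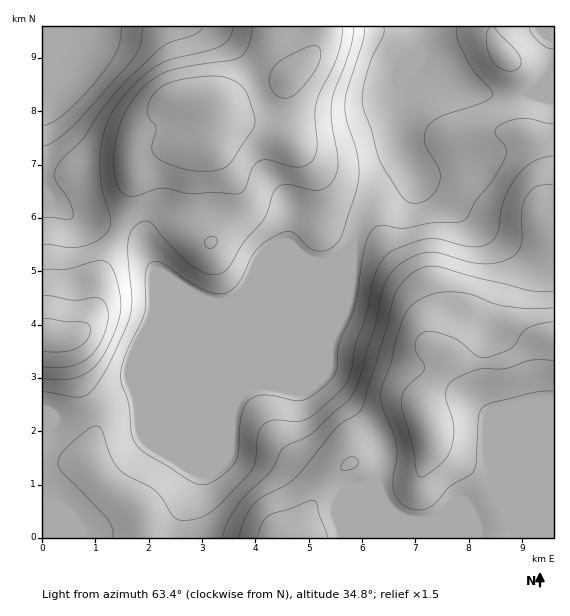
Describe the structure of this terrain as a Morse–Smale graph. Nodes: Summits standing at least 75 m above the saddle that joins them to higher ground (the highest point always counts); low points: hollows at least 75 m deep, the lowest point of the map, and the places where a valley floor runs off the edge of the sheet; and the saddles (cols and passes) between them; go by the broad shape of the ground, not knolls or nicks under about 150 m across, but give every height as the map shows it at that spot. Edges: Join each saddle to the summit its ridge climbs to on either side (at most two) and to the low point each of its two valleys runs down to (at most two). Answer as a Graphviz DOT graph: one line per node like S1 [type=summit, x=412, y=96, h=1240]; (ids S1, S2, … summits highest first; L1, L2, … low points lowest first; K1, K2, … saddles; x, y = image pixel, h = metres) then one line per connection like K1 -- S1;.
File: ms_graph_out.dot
graph terrain {
  S1 [type=summit, x=431, y=431, h=838];
  S2 [type=summit, x=49, y=336, h=768];
  S3 [type=summit, x=213, y=139, h=739];
  L1 [type=low, x=55, y=37, h=416];
  L2 [type=low, x=423, y=27, h=465];
  K1 [type=saddle, x=120, y=229, h=607];
  K2 [type=saddle, x=92, y=407, h=593];
  K3 [type=saddle, x=357, y=233, h=542];
  K1 -- S2;
  K1 -- S3;
  K1 -- L1;
  K1 -- L2;
  K2 -- S1;
  K2 -- S2;
  K2 -- L2;
  K3 -- S1;
  K3 -- S3;
  K3 -- L2;
}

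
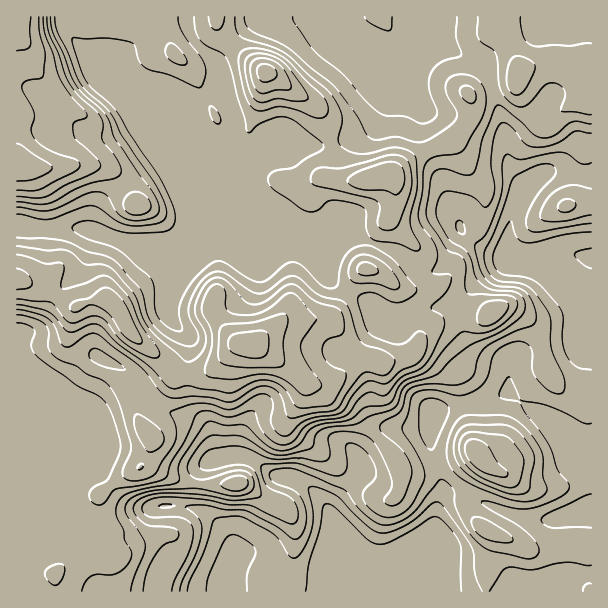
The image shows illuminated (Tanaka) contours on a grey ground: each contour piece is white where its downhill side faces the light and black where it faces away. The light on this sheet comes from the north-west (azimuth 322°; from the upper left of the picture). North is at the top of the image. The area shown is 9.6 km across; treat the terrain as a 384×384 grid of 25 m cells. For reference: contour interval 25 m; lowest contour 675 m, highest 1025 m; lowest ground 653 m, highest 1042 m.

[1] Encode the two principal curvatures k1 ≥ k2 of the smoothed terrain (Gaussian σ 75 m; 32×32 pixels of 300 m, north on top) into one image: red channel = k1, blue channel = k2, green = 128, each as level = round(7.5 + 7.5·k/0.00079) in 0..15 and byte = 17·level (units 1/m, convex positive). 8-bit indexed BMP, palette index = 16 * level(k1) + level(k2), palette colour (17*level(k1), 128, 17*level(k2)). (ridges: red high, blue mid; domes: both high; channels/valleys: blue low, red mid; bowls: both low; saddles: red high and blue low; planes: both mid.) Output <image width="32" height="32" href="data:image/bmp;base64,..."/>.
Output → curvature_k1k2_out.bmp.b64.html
<image width="32" height="32" href="data:image/bmp;base64,Qk02CAAAAAAAADYEAAAoAAAAIAAAACAAAAABAAgAAAAAAAAEAAATCwAAEwsAAAABAAAAAAAAAIAAABGAAAAigAAAM4AAAESAAABVgAAAZoAAAHeAAACIgAAAmYAAAKqAAAC7gAAAzIAAAN2AAADugAAA/4AAAACAEQARgBEAIoARADOAEQBEgBEAVYARAGaAEQB3gBEAiIARAJmAEQCqgBEAu4ARAMyAEQDdgBEA7oARAP+AEQAAgCIAEYAiACKAIgAzgCIARIAiAFWAIgBmgCIAd4AiAIiAIgCZgCIAqoAiALuAIgDMgCIA3YAiAO6AIgD/gCIAAIAzABGAMwAigDMAM4AzAESAMwBVgDMAZoAzAHeAMwCIgDMAmYAzAKqAMwC7gDMAzIAzAN2AMwDugDMA/4AzAACARAARgEQAIoBEADOARABEgEQAVYBEAGaARAB3gEQAiIBEAJmARACqgEQAu4BEAMyARADdgEQA7oBEAP+ARAAAgFUAEYBVACKAVQAzgFUARIBVAFWAVQBmgFUAd4BVAIiAVQCZgFUAqoBVALuAVQDMgFUA3YBVAO6AVQD/gFUAAIBmABGAZgAigGYAM4BmAESAZgBVgGYAZoBmAHeAZgCIgGYAmYBmAKqAZgC7gGYAzIBmAN2AZgDugGYA/4BmAACAdwARgHcAIoB3ADOAdwBEgHcAVYB3AGaAdwB3gHcAiIB3AJmAdwCqgHcAu4B3AMyAdwDdgHcA7oB3AP+AdwAAgIgAEYCIACKAiAAzgIgARICIAFWAiABmgIgAd4CIAIiAiACZgIgAqoCIALuAiADMgIgA3YCIAO6AiAD/gIgAAICZABGAmQAigJkAM4CZAESAmQBVgJkAZoCZAHeAmQCIgJkAmYCZAKqAmQC7gJkAzICZAN2AmQDugJkA/4CZAACAqgARgKoAIoCqADOAqgBEgKoAVYCqAGaAqgB3gKoAiICqAJmAqgCqgKoAu4CqAMyAqgDdgKoA7oCqAP+AqgAAgLsAEYC7ACKAuwAzgLsARIC7AFWAuwBmgLsAd4C7AIiAuwCZgLsAqoC7ALuAuwDMgLsA3YC7AO6AuwD/gLsAAIDMABGAzAAigMwAM4DMAESAzABVgMwAZoDMAHeAzACIgMwAmYDMAKqAzAC7gMwAzIDMAN2AzADugMwA/4DMAACA3QARgN0AIoDdADOA3QBEgN0AVYDdAGaA3QB3gN0AiIDdAJmA3QCqgN0Au4DdAMyA3QDdgN0A7oDdAP+A3QAAgO4AEYDuACKA7gAzgO4ARIDuAFWA7gBmgO4Ad4DuAIiA7gCZgO4AqoDuALuA7gDMgO4A3YDuAO6A7gD/gO4AAID/ABGA/wAigP8AM4D/AESA/wBVgP8AZoD/AHeA/wCIgP8AmYD/AKqA/wC7gP8AzID/AN2A/wDugP8A/4D/AIaXqHZ2lpZ01nN0d4eHh6eGhoeHh4eHh4anl3Z1dXW3hpeoloaoqHSmt4J2h4eGxoV2h4eGh3d2haeVdKeWhZV3d4eXqKiopZbJhHR3dXTmlHWGlZSEdnZjo7bX2LXHyXd3d3aGp7fF2NqlY2Nzlfilc3SVxpSCY4T5+LeFdYaHh3eHhqe0cECAoICRcrb46pRxhbna2pSB1sWAgJGCgnOHh4eWydSxgaHj9fj68sa0kHTFx7fYppKUgILX59fHpod3h4aGxfr59tPC5frBUHCEx7V0lcinkZPG+OqWhYaWh3d3d3Z0ttamdFFwgLDGs+bHhGPHyZWRxfy2l7mVdZeHh3d3dnSm2cm3g4aEtuzYkmBhtcaWdILX+ra5p4N1lneHh3d2dOi3lKVylZO1uPWSo9OTkaN0c7OVhqaDc3Wmd3eHhmWW14GilIS4pWBj1+j7ppPppEFSooGDhJSGp7h3dnWGlseUgtnGyKi3Y4PmuMnGcvaBc7S4p4V1lqi3hnaFlrang3DVxqTGx6fH5reXdrbV+/XYo4aohnSX2ZaGlabIlWKR9/fWkoLYycqXdnVlpsWmtfmVhpRzY5TGdIZiUtSlYdf4pGFgg+bI2LeHlqfGZGR1uLel5ceTtbd1hnOj5+nD9+dRcrP6tHOF1rjG6qZzdZSEloXF/PfVp5WG59a0t9f5ppOEkvrptXKn6oVzsWKVx7anlcPl+dWEhXe4t5aEt8eDloaCxOeDY4PVc3PV+fe1g6bIw1FwooWHh6imybampYSGdnaUpHV3hpWGhMXpo4KntNmlQmSEdYaGhISUhHOBgnOVhoeHd4eHh4eGhKGStdinctKUg7WEc3NgkYFjc6PGxdSFh4d3d3aFhXZllerGlHNjx8aA2Oe3lYS2lnWExvz7tIR3h4eHhoaodHNytOeFY2WW6ICVyPvmyLmXdoSjxbeCdoeIh4a3yLbG9+i26ZVyh7fZgnKVppXI2Pfo18fHhIR3h4eHlpaGt7e15/rqkmOXt5aThGGElqiGhZaXuIZzh3d3h4eGdnaEhYRylcbTxrinhZPGlZOWlXWGhbalcnZ3d4aXl4Z2dZWmloWFlXWm17d0Y6jKlXSohobY+aKEd3d2l5eTxGR0x9emhnaGdmSU14KUtafWyJZ05+aBgYaHd4enhJL4lvf3t4R1d3eGlcnqoNeldYanhrfmYnJ2hoZ1ppZzk/z59pWDhYd3d4amyLaQ6rd1hpeX18dwdXaHp7jYlHPj+/qScnWHh4eHhoaEg3TXt8a3uLj3gYF2dpaGyISUtdKikIJ2d3d3h4iHd4aXl6V1doaGx9Rgp6iol4Wmc6fYhGOEhneHh4eYh3d3doeol3Z3d4Y="/>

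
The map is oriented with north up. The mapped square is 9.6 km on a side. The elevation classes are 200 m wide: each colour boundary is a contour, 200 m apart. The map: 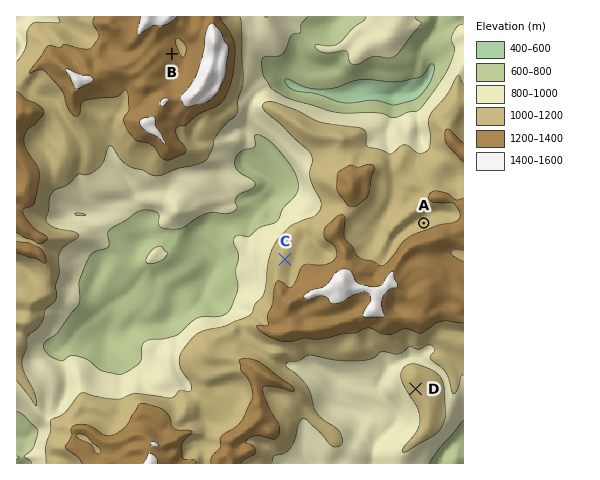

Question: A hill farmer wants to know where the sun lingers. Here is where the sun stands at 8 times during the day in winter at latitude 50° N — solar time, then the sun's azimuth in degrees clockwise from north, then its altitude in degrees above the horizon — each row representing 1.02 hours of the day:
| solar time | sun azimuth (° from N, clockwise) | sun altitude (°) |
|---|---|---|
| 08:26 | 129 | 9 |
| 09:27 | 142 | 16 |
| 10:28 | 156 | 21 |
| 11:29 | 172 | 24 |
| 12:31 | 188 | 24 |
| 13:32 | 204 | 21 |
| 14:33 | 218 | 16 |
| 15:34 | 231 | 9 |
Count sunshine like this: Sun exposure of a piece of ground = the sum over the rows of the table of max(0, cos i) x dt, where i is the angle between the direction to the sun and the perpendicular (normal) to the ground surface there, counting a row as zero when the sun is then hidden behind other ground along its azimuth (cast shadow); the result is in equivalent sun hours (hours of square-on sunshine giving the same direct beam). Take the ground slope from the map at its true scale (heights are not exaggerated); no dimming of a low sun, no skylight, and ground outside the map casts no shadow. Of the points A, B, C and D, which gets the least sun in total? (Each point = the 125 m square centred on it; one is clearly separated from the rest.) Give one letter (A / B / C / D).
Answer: A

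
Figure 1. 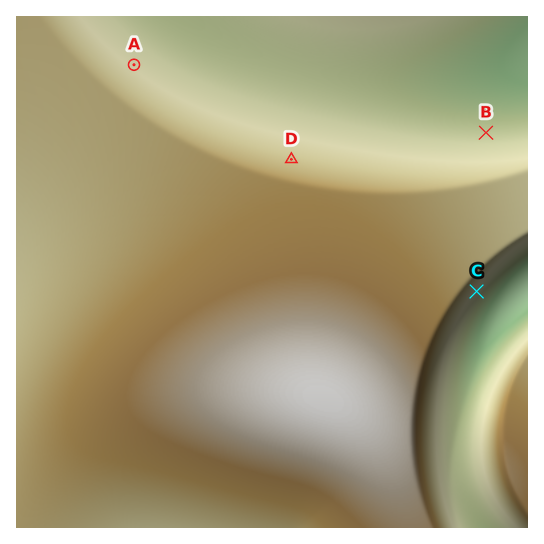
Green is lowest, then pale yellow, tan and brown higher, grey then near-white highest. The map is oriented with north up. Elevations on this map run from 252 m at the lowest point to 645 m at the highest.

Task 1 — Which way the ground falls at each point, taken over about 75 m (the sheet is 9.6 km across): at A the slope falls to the NE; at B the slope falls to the N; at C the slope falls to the SE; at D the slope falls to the N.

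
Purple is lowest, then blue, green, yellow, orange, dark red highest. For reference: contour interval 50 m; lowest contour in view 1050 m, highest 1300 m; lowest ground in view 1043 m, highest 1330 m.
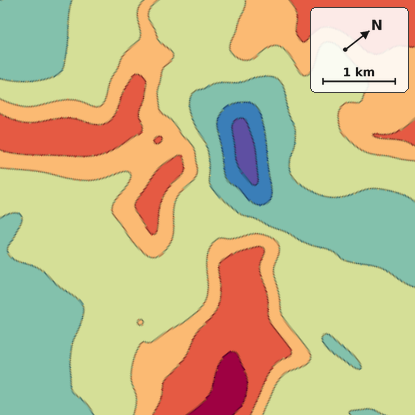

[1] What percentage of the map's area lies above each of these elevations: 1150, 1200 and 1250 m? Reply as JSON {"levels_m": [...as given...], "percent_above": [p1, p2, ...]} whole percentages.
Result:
{"levels_m": [1150, 1200, 1250], "percent_above": [77, 31, 13]}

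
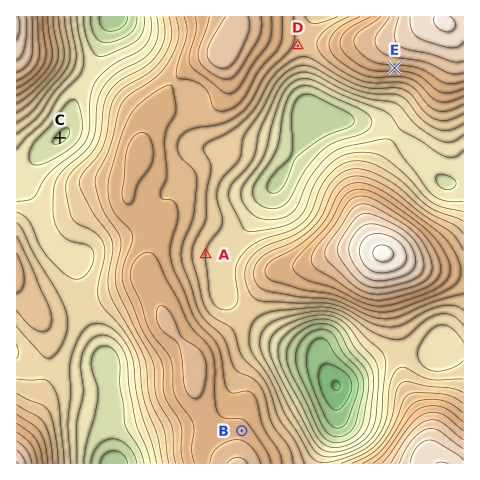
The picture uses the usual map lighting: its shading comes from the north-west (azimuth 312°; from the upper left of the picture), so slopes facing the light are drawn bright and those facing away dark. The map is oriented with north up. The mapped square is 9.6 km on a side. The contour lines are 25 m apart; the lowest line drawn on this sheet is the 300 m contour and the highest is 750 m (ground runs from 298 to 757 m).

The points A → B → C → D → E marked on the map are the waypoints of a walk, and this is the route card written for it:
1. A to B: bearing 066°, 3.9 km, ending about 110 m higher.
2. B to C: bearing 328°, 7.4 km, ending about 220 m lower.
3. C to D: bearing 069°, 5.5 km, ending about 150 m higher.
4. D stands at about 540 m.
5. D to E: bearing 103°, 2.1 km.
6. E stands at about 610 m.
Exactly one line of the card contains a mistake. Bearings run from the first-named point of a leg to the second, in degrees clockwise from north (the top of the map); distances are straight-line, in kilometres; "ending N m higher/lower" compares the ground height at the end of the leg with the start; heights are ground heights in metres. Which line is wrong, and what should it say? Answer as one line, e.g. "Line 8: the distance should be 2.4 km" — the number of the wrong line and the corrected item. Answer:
Line 1: the bearing should be 168°.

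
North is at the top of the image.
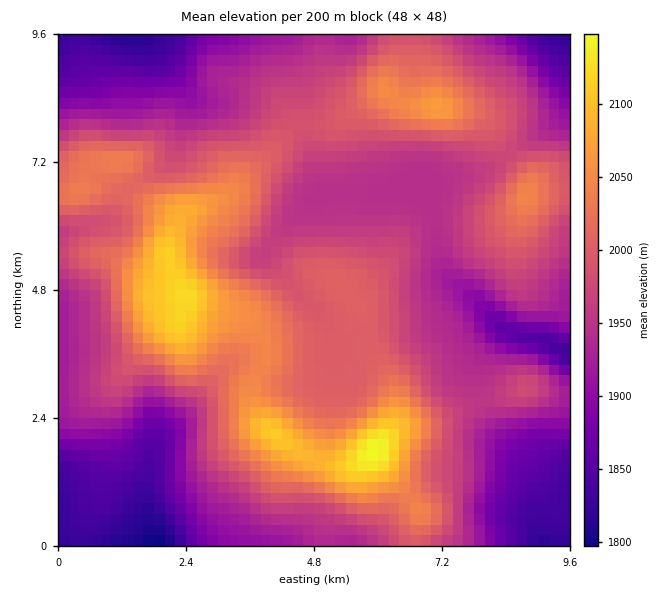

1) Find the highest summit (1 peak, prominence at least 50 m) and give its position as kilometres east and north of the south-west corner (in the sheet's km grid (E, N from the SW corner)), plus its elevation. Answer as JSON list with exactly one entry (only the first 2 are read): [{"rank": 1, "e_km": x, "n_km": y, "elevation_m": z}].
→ [{"rank": 1, "e_km": 5.91, "n_km": 1.76, "elevation_m": 2150}]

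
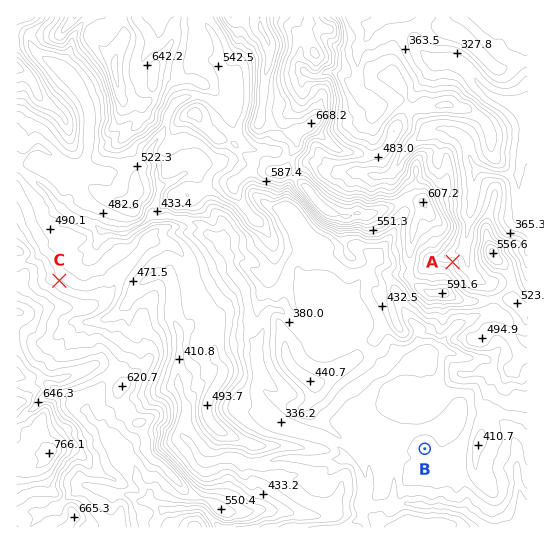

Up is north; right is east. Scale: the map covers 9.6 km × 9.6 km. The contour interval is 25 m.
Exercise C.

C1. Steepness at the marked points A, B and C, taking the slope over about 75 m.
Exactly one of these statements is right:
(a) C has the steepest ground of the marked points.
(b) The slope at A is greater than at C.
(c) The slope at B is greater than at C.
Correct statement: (b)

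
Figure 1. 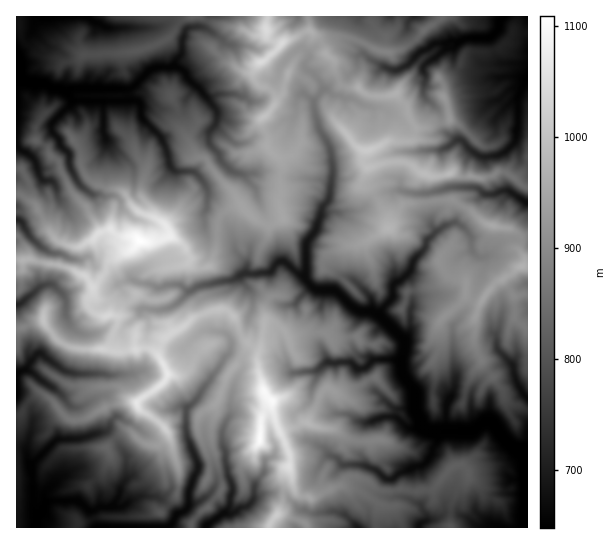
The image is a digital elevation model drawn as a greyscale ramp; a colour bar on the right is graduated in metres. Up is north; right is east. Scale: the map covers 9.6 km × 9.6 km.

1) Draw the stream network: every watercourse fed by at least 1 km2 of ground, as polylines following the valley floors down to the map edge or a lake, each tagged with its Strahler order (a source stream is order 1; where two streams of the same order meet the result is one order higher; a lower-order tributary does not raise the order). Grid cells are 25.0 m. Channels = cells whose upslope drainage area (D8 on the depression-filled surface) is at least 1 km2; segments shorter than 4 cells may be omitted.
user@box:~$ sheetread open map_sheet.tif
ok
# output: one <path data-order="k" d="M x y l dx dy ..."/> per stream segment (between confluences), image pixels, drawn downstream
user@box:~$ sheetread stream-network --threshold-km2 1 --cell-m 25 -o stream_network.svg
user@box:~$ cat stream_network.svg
<path data-order="1" d="M421 523l-2 2 0 2"/><path data-order="2" d="M37 517l0 10"/><path data-order="2" d="M222 514l-4 4-4 1-5 6-2 0 0 2-1 0"/><path data-order="1" d="M110 507l-12 0-3 3-6 0-4-4-10-5-26 0-4 2-3 10-5 4"/><path data-order="1" d="M254 498l-7 8-2 1-4 0-7 6-3 1-9 0"/><path data-order="1" d="M333 457l4 1 6 7 19 0 16 6 8 8 5 0 8-6 3 0 5-3 4 0 3-3 3-1 4 0 4-3 8-10 0-4 5-8 0-8 1-2"/><path data-order="1" d="M71 439l-13 0-3 2-22 22 0 27 1 1 0 19 3 4 0 3"/><path data-order="3" d="M439 431l8 0"/><path data-order="3" d="M447 431l26 0 10-9 7-1 7 6 4 8 13 14 11 2 1 2 1 2 0 72"/><path data-order="1" d="M223 430l-1 1 0 14 4 8 0 13 1 1 0 7 6 12 0 7-3 4 0 8-4 8-3 0-1 1"/><path data-order="3" d="M423 429l6 2 10 0"/><path data-order="1" d="M403 425l6 4 14 0"/><path data-order="1" d="M454 389l-3 9-5 8 0 24 1 1"/><path data-order="1" d="M94 374l-20 0-5-3-4 0-8-6-10-6-5-5-5 0-7 8-3 5-2 3-7 3-1 2 0 20"/><path data-order="1" d="M319 369l7-7 5 0 2 1 4 0 1-1 12 0 7 7 6 0 3-2 8-8 25 0 3 6"/><path data-order="3" d="M402 365l0 8 13 20 0 17 2 1 0 3 4 5 0 6 2 4"/><path data-order="1" d="M513 365l2 14 6 11 6 8"/><path data-order="1" d="M231 343l0 4-2 7-6 5-4 8-8 10-2 5-6 5-6 12-11 10 0 24 1 1 0 4 3 4 1 7 3 4 0 2 4 8 0 7-5 9-2 7-2 4 0 16-3 4-4 3-3 0-4 4-2 6-2 0-4 4-69 0"/><path data-order="3" d="M379 315l26 26 0 9-3 7 0 8"/><path data-order="1" d="M175 305l15-14"/><path data-order="1" d="M62 294l-9-9-8 0-6 2-8 8-1 0-11 10-2 0"/><path data-order="2" d="M190 291l8-5 12-1 1-2 11-1 1-1 8 0 11-7 16 0 1-1 10 0 4-3 1-4 4-4 7 0 2 1 11 11 5 1 2 3"/><path data-order="1" d="M135 281l4 2 8 0 8 4 7 0 5-2 12 0 8 6 3 0"/><path data-order="3" d="M305 278l1 3 8 8 3 1 18 0 18 17 4 3 2 1 12 0 8 4"/><path data-order="1" d="M471 249l0-12-2-4-11-10-4-1-16 8-9 9-2 0-2 10-11 10-4 12-9 10-4 1-4 4 0 12-11 11-3 6"/><path data-order="1" d="M37 243l-8-8-7-13-5-3"/><path data-order="1" d="M207 190l-2-7-10-10-2-2-18 0-5-5-1-3 0-6-3-6 0-4-5-10-19-19-1-3 0-10-2-3-2-1-35 0"/><path data-order="1" d="M446 189l3-2 26 0 10 7 10 0 4-3 8-1 18 12 2 0"/><path data-order="1" d="M81 186l-4-5-7-14 0-2-1-2 0-10-8-7-2-3 0-4-8-9 0-5 2-3 18-19 0-4"/><path data-order="1" d="M42 179l-3-2 0-3-2-5 0-4-3-6-7-6-5-2-5-6 0-58 4-6 0-3"/><path data-order="1" d="M234 171l-4-1-9-9-3-8-8-8-1-3 0-9 8-11 0-12-15-17 0-2-15-13-4-8-5-3-9 0"/><path data-order="1" d="M457 141l1-2 3 0 9 11 11 7 12 0 13-6 9-9 0-4 2-1 0-10 1-1 0-29 5-10 2-8 1 0 1-2"/><path data-order="1" d="M105 138l0-4-2-1 0-31-1-1"/><path data-order="2" d="M102 101l-29 0-2-2"/><path data-order="2" d="M71 99l-2-5-4-3"/><path data-order="1" d="M350 98l-7 0-4-3-5 0-7-5-4 0-2 3"/><path data-order="2" d="M321 93l-7 8 0 9 1 1 0 6 3 4 0 5 1 1 0 3 6 7 5 10 0 4 1 2 0 9 2 1 0 14-2 1 0 8-1 1 0 10-3 5-5 5-1 10-3 4-3 10-9 12 0 30-1 1 0 4"/><path data-order="3" d="M65 91l-6-2-6 0-8-6-12 0-2-1-4 0-6-4"/><path data-order="1" d="M319 81l3 4 0 5-1 3"/><path data-order="3" d="M21 78l-3-5-1-14"/><path data-order="1" d="M394 70l4 0 11-5 12-14 9-4 4-4 13 0 3-2 3 0 1 1 5 0 7-4 23 0 2-1 8-8 0-8 4-4"/><path data-order="2" d="M169 67l-12 0-7 3-17 17-3 2-57 0-4 2-4 0"/><path data-order="1" d="M183 38l-1 3 0 12-7 8 0 4-2 0-4 2"/><path data-order="1" d="M95 22l-4-1-2-3-4 0-2-1-29 0-1 1-7 0-1-1-3 0"/>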